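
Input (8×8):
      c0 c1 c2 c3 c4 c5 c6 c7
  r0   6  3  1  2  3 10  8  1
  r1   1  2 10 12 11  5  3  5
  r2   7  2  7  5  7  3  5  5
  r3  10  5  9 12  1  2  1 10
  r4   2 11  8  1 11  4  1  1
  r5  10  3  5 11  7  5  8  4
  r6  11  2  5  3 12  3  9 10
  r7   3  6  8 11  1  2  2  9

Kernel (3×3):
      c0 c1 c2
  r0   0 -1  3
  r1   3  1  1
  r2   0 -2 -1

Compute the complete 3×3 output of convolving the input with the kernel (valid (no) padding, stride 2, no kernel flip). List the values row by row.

Output[0,0]: The receptive field on the input at this output position is [6 3 1 / 1 2 10 / 7 2 7]. Elementwise product with the kernel and sum: 3·-1 + 1·3 + 1·3 + 2·1 + 10·1 + 2·-2 + 7·-1.
Output[0,1]: The receptive field on the input at this output position is [1 2 3 / 10 12 11 / 7 5 7]. Elementwise product with the kernel and sum: 2·-1 + 3·3 + 10·3 + 12·1 + 11·1 + 5·-2 + 7·-1.

4 43 44
33 43 9
42 47 18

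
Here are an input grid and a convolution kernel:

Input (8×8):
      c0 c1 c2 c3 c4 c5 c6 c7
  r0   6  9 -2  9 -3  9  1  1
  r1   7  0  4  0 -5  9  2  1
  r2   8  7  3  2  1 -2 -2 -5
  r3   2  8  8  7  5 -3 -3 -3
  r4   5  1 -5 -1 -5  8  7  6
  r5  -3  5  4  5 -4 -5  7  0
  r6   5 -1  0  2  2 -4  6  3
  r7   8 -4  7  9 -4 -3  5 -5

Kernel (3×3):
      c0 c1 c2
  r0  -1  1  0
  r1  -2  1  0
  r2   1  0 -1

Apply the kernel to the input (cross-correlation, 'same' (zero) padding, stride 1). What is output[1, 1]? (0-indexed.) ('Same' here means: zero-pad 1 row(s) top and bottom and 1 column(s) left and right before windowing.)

The receptive field on the zero-padded input at this output position is [6 9 -2 / 7 0 4 / 8 7 3]. Elementwise product with the kernel and sum: 6·-1 + 9·1 + 7·-2 + 0·1 + 8·1 + 3·-1.

-6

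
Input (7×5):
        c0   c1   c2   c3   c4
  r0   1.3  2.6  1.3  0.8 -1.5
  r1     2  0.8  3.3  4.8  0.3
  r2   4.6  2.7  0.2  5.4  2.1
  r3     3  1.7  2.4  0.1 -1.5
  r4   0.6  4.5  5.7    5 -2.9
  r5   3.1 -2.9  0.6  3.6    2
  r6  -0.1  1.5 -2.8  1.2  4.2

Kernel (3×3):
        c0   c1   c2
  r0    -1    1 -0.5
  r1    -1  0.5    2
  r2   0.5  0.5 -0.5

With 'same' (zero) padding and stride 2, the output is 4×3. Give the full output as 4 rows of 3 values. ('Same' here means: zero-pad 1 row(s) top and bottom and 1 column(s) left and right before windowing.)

Output[0,0]: The receptive field on the zero-padded input at this output position is [0 0 0 / 0 1.3 2.6 / 0 2 0.8]. Elementwise product with the kernel and sum: 0·-1 + 0·1 + 0·-0.5 + 0·-1 + 1.3·0.5 + 2.6·2 + 0·0.5 + 2·0.5 + 0.8·-0.5.
Output[0,1]: The receptive field on the zero-padded input at this output position is [0 0 0 / 2.6 1.3 0.8 / 0.8 3.3 4.8]. Elementwise product with the kernel and sum: 0·-1 + 0·1 + 0·-0.5 + 2.6·-1 + 1.3·0.5 + 0.8·2 + 0.8·0.5 + 3.3·0.5 + 4.8·-0.5.

6.45 -0.7 1
9.95 10.3 -9.55
14.45 6.05 -5.25
7.5 1.2 -0.7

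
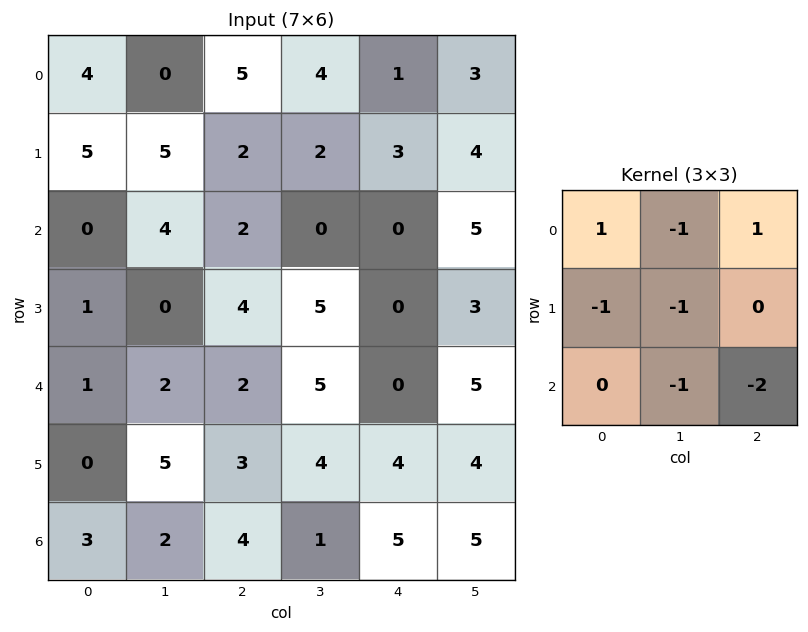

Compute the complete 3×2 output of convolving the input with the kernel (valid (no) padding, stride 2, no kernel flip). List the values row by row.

Output[0,0]: The receptive field on the input at this output position is [4 0 5 / 5 5 2 / 0 4 2]. Elementwise product with the kernel and sum: 4·1 + 0·-1 + 5·1 + 5·-1 + 5·-1 + 4·-1 + 2·-2.
Output[0,1]: The receptive field on the input at this output position is [5 4 1 / 2 2 3 / 2 0 0]. Elementwise product with the kernel and sum: 5·1 + 4·-1 + 1·1 + 2·-1 + 2·-1 + 0·-1 + 0·-2.

-9 -2
-9 -12
-14 -21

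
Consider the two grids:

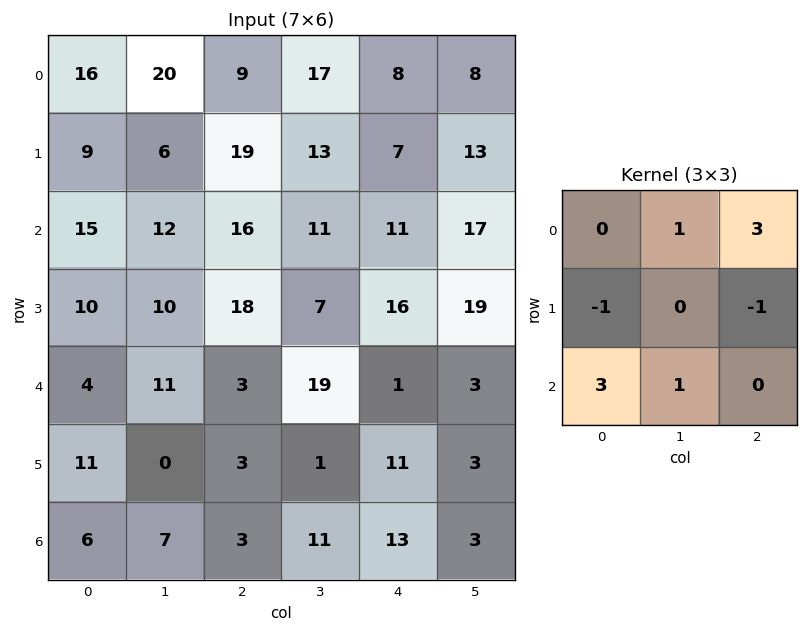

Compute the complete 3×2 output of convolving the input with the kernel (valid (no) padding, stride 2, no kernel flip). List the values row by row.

Output[0,0]: The receptive field on the input at this output position is [16 20 9 / 9 6 19 / 15 12 16]. Elementwise product with the kernel and sum: 20·1 + 9·3 + 9·-1 + 19·-1 + 15·3 + 12·1.

76 74
55 38
31 28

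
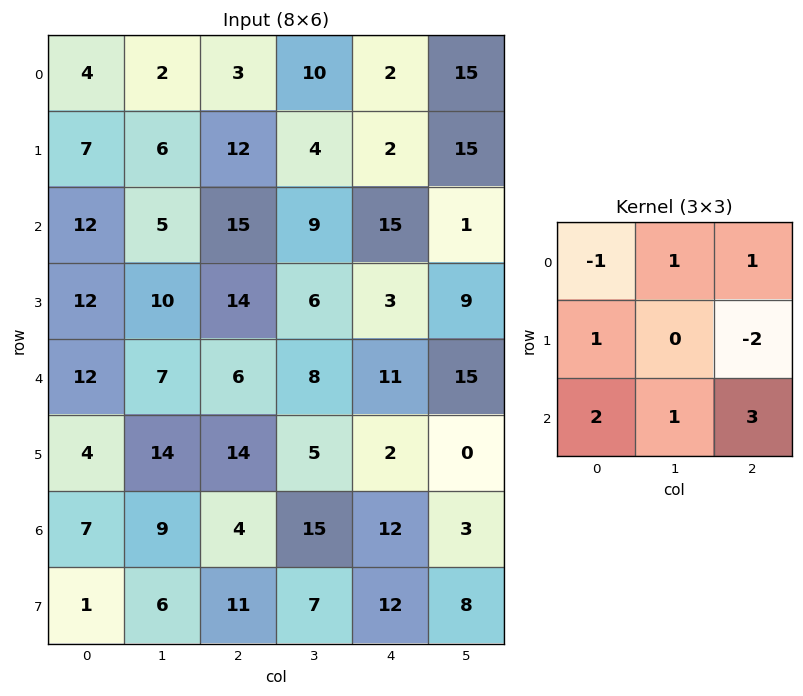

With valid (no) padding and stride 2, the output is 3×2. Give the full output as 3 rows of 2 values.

58 101
41 70
12 82

Output[0,0]: The receptive field on the input at this output position is [4 2 3 / 7 6 12 / 12 5 15]. Elementwise product with the kernel and sum: 4·-1 + 2·1 + 3·1 + 7·1 + 12·-2 + 12·2 + 5·1 + 15·3.
Output[0,1]: The receptive field on the input at this output position is [3 10 2 / 12 4 2 / 15 9 15]. Elementwise product with the kernel and sum: 3·-1 + 10·1 + 2·1 + 12·1 + 2·-2 + 15·2 + 9·1 + 15·3.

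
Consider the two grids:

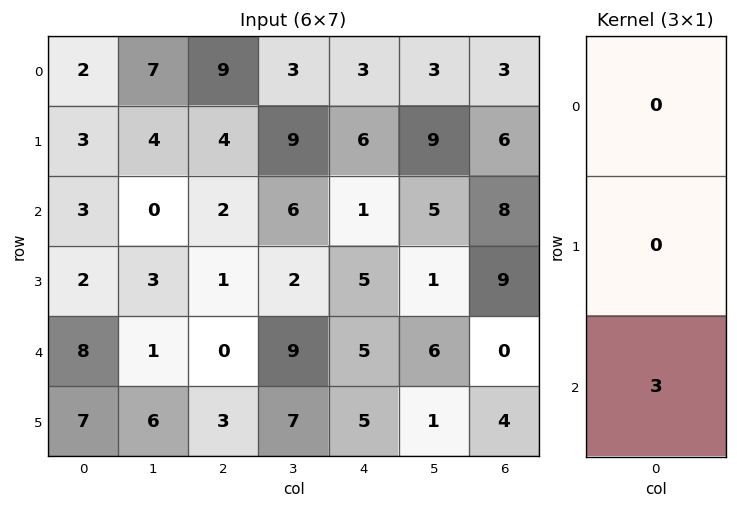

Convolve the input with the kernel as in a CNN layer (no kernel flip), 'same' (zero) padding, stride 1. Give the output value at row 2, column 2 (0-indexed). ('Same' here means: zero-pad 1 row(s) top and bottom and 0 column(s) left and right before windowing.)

The receptive field on the zero-padded input at this output position is [4 / 2 / 1]. Elementwise product with the kernel and sum: 1·3.

3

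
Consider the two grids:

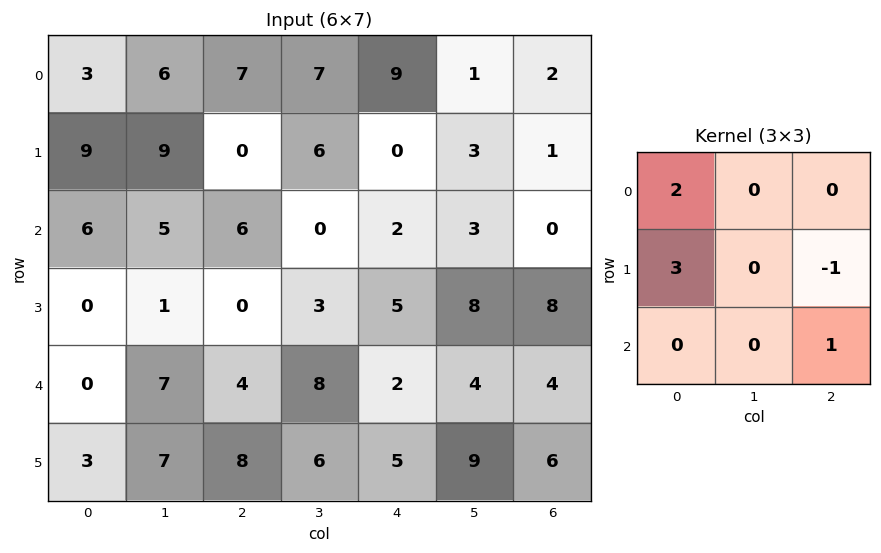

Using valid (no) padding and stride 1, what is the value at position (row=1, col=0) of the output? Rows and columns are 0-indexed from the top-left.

30

The receptive field on the input at this output position is [9 9 0 / 6 5 6 / 0 1 0]. Elementwise product with the kernel and sum: 9·2 + 6·3 + 6·-1 + 0·1.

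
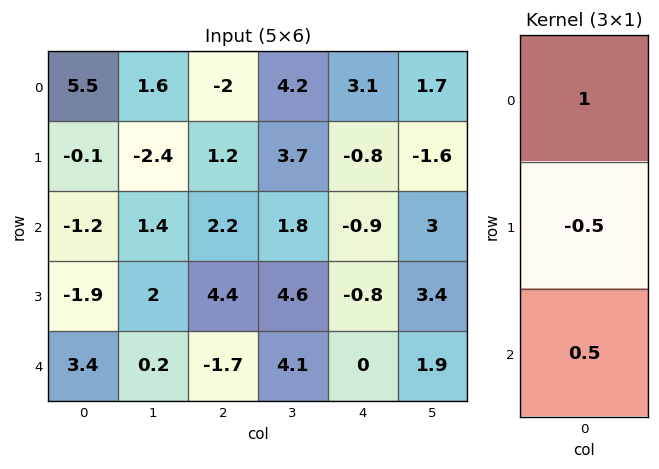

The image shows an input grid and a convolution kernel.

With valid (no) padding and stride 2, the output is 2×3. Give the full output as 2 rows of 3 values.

Output[0,0]: The receptive field on the input at this output position is [5.5 / -0.1 / -1.2]. Elementwise product with the kernel and sum: 5.5·1 + -0.1·-0.5 + -1.2·0.5.
Output[0,1]: The receptive field on the input at this output position is [-2 / 1.2 / 2.2]. Elementwise product with the kernel and sum: -2·1 + 1.2·-0.5 + 2.2·0.5.

4.95 -1.5 3.05
1.45 -0.85 -0.5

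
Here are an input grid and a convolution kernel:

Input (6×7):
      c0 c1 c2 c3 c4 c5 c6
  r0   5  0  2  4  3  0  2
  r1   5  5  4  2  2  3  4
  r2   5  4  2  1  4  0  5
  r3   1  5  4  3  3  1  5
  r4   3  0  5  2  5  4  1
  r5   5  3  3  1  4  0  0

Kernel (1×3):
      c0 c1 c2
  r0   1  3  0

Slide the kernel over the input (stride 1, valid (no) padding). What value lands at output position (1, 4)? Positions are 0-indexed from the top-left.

The receptive field on the input at this output position is [2 3 4]. Elementwise product with the kernel and sum: 2·1 + 3·3.

11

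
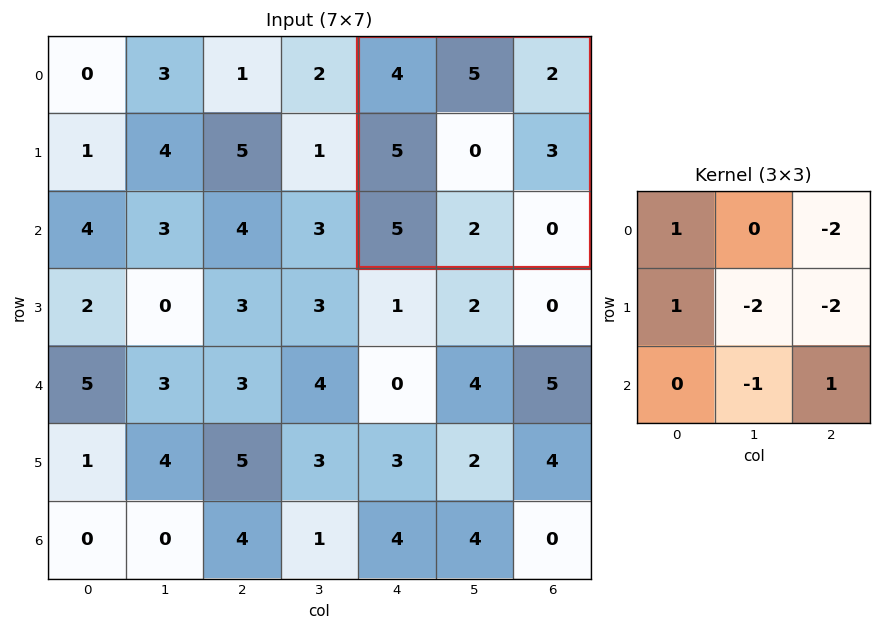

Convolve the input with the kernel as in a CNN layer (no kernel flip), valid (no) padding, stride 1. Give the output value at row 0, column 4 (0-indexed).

The receptive field on the input at this output position is [4 5 2 / 5 0 3 / 5 2 0]. Elementwise product with the kernel and sum: 4·1 + 2·-2 + 5·1 + 0·-2 + 3·-2 + 2·-1 + 0·1.

-3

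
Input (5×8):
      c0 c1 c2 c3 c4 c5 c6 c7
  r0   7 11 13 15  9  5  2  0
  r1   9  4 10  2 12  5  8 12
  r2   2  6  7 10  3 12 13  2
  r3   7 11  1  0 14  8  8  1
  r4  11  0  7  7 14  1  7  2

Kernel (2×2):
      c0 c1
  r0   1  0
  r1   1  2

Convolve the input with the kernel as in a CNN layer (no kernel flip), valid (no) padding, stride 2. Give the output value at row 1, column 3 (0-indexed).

The receptive field on the input at this output position is [13 2 / 8 1]. Elementwise product with the kernel and sum: 13·1 + 8·1 + 1·2.

23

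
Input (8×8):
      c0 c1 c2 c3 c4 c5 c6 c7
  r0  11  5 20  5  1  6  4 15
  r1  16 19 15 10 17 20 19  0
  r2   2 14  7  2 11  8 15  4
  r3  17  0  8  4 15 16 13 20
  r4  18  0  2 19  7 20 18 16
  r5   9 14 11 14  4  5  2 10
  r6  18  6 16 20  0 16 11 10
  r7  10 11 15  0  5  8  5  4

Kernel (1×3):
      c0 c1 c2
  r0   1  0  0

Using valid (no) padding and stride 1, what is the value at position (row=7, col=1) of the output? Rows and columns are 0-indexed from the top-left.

The receptive field on the input at this output position is [11 15 0]. Elementwise product with the kernel and sum: 11·1.

11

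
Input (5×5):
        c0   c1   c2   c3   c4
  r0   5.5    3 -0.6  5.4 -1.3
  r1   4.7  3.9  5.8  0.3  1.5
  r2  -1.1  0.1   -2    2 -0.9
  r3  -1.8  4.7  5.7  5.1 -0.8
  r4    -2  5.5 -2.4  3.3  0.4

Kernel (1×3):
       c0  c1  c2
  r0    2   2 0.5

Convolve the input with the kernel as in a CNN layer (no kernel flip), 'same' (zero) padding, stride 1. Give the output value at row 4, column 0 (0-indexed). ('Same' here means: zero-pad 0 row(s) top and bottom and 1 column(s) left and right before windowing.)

The receptive field on the zero-padded input at this output position is [0 -2 5.5]. Elementwise product with the kernel and sum: 0·2 + -2·2 + 5.5·0.5.

-1.25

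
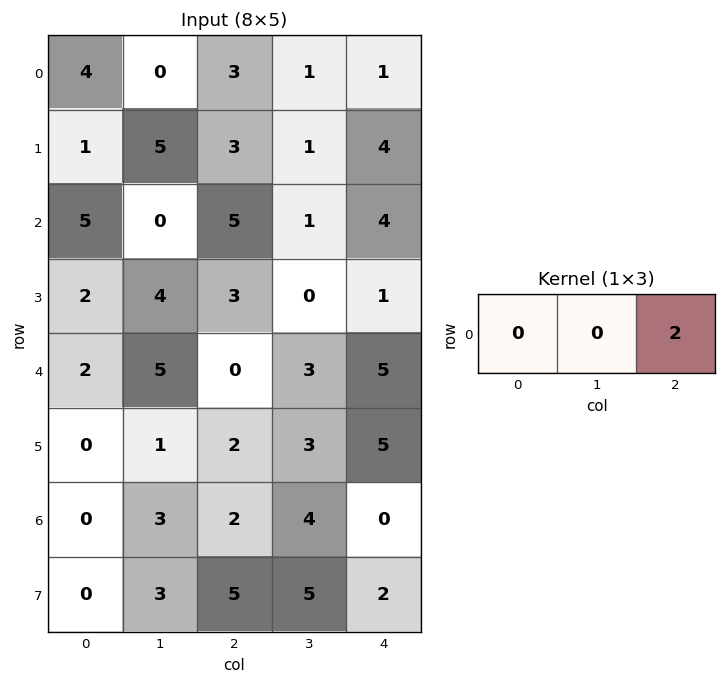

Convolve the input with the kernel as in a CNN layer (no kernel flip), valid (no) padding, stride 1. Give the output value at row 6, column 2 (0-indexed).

The receptive field on the input at this output position is [2 4 0]. Elementwise product with the kernel and sum: 0·2.

0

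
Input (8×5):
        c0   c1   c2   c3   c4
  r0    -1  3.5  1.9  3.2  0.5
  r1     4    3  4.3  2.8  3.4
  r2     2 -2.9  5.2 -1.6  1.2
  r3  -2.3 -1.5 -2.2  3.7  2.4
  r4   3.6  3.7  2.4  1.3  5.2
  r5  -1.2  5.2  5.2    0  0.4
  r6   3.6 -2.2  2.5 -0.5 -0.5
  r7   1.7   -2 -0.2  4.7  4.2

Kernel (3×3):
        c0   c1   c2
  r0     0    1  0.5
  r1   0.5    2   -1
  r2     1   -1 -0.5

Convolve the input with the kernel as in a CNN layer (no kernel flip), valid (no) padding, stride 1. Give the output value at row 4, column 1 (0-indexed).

11.6

The receptive field on the input at this output position is [3.7 2.4 1.3 / 5.2 5.2 0 / -2.2 2.5 -0.5]. Elementwise product with the kernel and sum: 2.4·1 + 1.3·0.5 + 5.2·0.5 + 5.2·2 + 0·-1 + -2.2·1 + 2.5·-1 + -0.5·-0.5.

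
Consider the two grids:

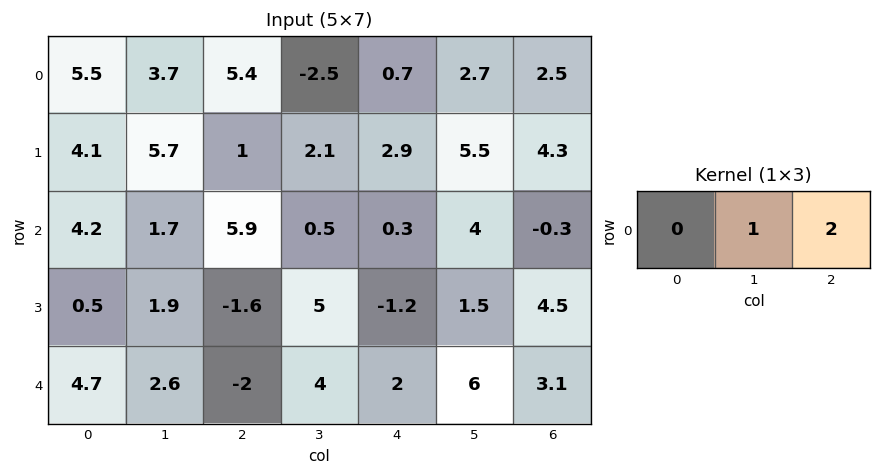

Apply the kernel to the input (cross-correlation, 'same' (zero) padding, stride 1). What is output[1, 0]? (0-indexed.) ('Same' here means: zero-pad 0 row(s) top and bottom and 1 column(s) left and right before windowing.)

15.5

The receptive field on the zero-padded input at this output position is [0 4.1 5.7]. Elementwise product with the kernel and sum: 4.1·1 + 5.7·2.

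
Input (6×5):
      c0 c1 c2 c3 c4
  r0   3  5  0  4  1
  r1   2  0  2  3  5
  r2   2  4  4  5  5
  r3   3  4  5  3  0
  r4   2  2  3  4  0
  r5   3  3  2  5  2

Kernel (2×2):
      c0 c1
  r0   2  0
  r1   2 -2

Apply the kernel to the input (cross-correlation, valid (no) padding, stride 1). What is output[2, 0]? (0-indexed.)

The receptive field on the input at this output position is [2 4 / 3 4]. Elementwise product with the kernel and sum: 2·2 + 3·2 + 4·-2.

2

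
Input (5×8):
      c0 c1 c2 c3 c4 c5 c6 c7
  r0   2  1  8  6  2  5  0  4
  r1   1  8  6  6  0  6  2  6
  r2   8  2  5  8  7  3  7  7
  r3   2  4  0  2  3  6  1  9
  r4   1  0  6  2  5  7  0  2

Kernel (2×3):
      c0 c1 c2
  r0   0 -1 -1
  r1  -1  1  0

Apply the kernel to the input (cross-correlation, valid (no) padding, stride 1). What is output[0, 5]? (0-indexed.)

-8

The receptive field on the input at this output position is [5 0 4 / 6 2 6]. Elementwise product with the kernel and sum: 0·-1 + 4·-1 + 6·-1 + 2·1.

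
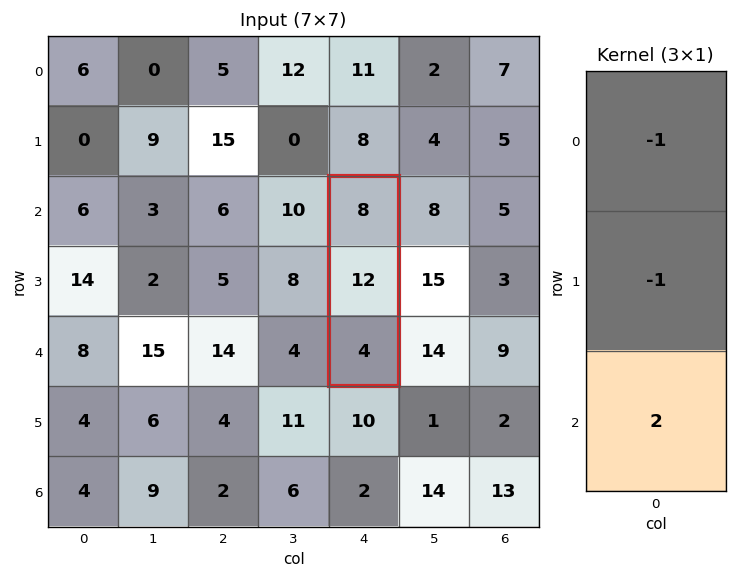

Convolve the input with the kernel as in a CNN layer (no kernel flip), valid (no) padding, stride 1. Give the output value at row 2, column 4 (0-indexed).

-12

The receptive field on the input at this output position is [8 / 12 / 4]. Elementwise product with the kernel and sum: 8·-1 + 12·-1 + 4·2.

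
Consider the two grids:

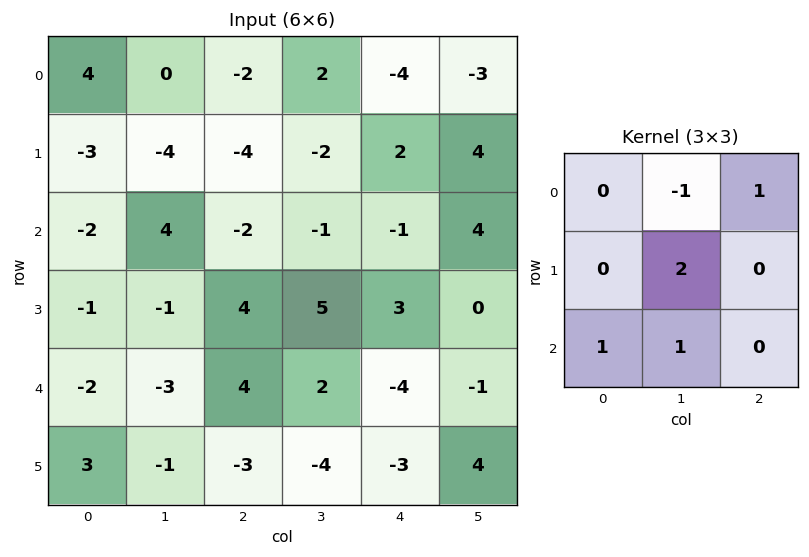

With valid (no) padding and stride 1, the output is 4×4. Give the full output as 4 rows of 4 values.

-8 -2 -13 3
6 1 11 8
-13 10 16 9
1 5 -5 -18

Output[0,0]: The receptive field on the input at this output position is [4 0 -2 / -3 -4 -4 / -2 4 -2]. Elementwise product with the kernel and sum: 0·-1 + -2·1 + -4·2 + -2·1 + 4·1.
Output[0,1]: The receptive field on the input at this output position is [0 -2 2 / -4 -4 -2 / 4 -2 -1]. Elementwise product with the kernel and sum: -2·-1 + 2·1 + -4·2 + 4·1 + -2·1.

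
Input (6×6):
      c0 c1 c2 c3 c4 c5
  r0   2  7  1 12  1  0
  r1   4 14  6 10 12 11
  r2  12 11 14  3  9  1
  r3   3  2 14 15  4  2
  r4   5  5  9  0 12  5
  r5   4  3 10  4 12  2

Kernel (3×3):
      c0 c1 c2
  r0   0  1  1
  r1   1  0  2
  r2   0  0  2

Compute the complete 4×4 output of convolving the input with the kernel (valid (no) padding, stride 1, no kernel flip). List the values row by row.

Output[0,0]: The receptive field on the input at this output position is [2 7 1 / 4 14 6 / 12 11 14]. Elementwise product with the kernel and sum: 7·1 + 1·1 + 4·1 + 6·2 + 14·2.
Output[0,1]: The receptive field on the input at this output position is [7 1 12 / 14 6 10 / 11 14 3]. Elementwise product with the kernel and sum: 1·1 + 12·1 + 14·1 + 10·2 + 3·2.

52 53 61 35
88 63 62 32
74 49 58 39
59 42 76 20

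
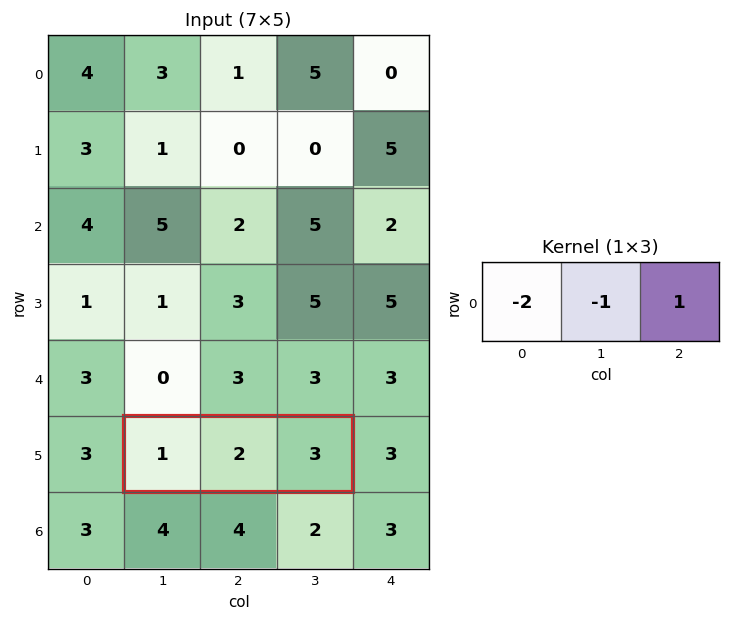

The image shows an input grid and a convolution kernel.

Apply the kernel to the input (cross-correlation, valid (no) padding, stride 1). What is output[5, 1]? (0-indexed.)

The receptive field on the input at this output position is [1 2 3]. Elementwise product with the kernel and sum: 1·-2 + 2·-1 + 3·1.

-1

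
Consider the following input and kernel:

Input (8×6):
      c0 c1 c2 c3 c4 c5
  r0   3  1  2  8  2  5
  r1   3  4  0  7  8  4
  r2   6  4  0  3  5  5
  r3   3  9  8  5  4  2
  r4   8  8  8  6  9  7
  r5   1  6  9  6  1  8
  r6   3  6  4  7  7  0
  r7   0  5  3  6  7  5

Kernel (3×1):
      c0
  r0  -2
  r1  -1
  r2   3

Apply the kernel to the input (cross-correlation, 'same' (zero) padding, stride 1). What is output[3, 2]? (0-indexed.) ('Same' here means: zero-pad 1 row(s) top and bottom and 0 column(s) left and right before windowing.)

The receptive field on the zero-padded input at this output position is [0 / 8 / 8]. Elementwise product with the kernel and sum: 0·-2 + 8·-1 + 8·3.

16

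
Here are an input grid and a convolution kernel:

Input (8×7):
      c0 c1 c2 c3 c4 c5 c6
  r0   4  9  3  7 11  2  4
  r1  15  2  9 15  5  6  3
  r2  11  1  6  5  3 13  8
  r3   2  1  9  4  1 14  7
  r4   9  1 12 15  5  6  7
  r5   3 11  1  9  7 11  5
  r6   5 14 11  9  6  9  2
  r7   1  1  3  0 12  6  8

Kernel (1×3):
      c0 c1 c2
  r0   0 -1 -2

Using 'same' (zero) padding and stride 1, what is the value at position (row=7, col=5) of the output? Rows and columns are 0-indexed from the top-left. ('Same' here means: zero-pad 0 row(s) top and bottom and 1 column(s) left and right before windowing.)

The receptive field on the zero-padded input at this output position is [12 6 8]. Elementwise product with the kernel and sum: 6·-1 + 8·-2.

-22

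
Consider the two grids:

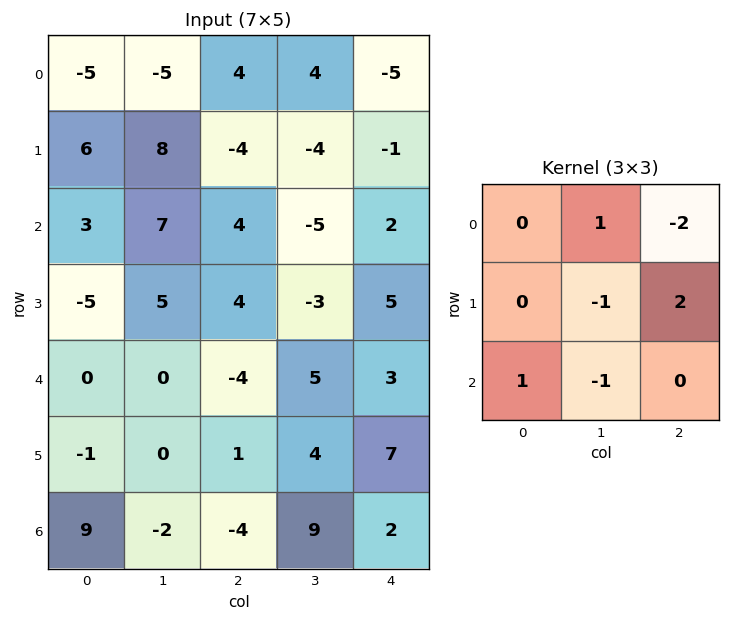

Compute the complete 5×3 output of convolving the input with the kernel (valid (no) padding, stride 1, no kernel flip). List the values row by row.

-33 -5 25
7 -9 14
2 8 -5
-12 23 -15
21 -5 -4

Output[0,0]: The receptive field on the input at this output position is [-5 -5 4 / 6 8 -4 / 3 7 4]. Elementwise product with the kernel and sum: -5·1 + 4·-2 + 8·-1 + -4·2 + 3·1 + 7·-1.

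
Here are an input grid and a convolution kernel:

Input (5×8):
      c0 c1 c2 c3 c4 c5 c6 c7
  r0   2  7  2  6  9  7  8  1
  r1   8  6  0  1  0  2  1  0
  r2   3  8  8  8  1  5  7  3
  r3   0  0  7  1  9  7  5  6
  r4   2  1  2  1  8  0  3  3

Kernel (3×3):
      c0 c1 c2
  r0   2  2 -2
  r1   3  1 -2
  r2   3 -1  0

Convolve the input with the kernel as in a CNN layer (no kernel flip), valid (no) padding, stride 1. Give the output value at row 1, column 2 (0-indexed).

The receptive field on the input at this output position is [0 1 0 / 8 8 1 / 7 1 9]. Elementwise product with the kernel and sum: 0·2 + 1·2 + 0·-2 + 8·3 + 8·1 + 1·-2 + 7·3 + 1·-1.

52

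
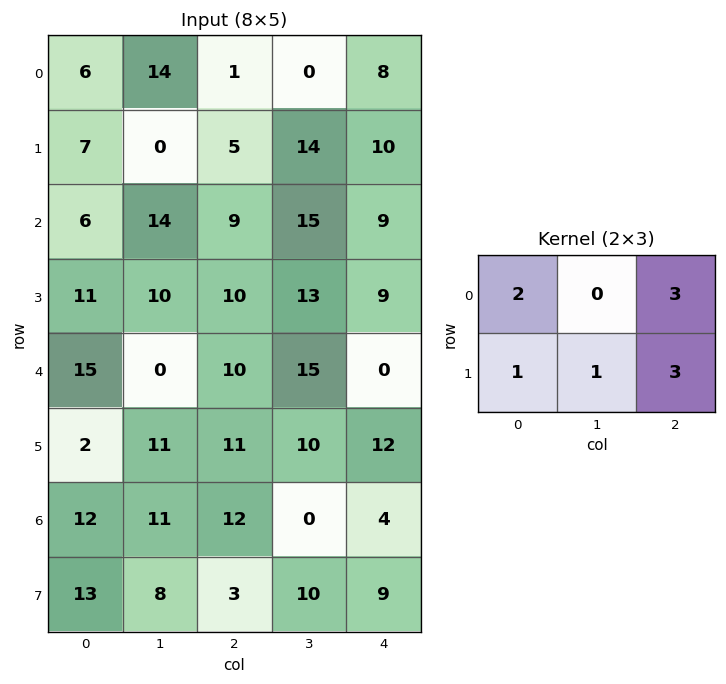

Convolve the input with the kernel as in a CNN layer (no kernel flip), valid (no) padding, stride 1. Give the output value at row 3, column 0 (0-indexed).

The receptive field on the input at this output position is [11 10 10 / 15 0 10]. Elementwise product with the kernel and sum: 11·2 + 10·3 + 15·1 + 0·1 + 10·3.

97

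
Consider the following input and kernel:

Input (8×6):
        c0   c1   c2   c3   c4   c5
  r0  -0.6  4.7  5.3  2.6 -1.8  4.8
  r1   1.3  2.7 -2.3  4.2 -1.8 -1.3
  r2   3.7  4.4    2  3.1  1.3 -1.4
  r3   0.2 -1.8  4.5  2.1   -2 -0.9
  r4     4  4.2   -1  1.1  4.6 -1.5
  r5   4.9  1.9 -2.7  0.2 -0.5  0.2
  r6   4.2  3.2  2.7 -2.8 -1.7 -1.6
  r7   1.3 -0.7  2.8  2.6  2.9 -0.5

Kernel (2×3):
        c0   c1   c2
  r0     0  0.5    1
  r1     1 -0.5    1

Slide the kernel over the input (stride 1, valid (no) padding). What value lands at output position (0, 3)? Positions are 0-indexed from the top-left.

7.7

The receptive field on the input at this output position is [2.6 -1.8 4.8 / 4.2 -1.8 -1.3]. Elementwise product with the kernel and sum: -1.8·0.5 + 4.8·1 + 4.2·1 + -1.8·-0.5 + -1.3·1.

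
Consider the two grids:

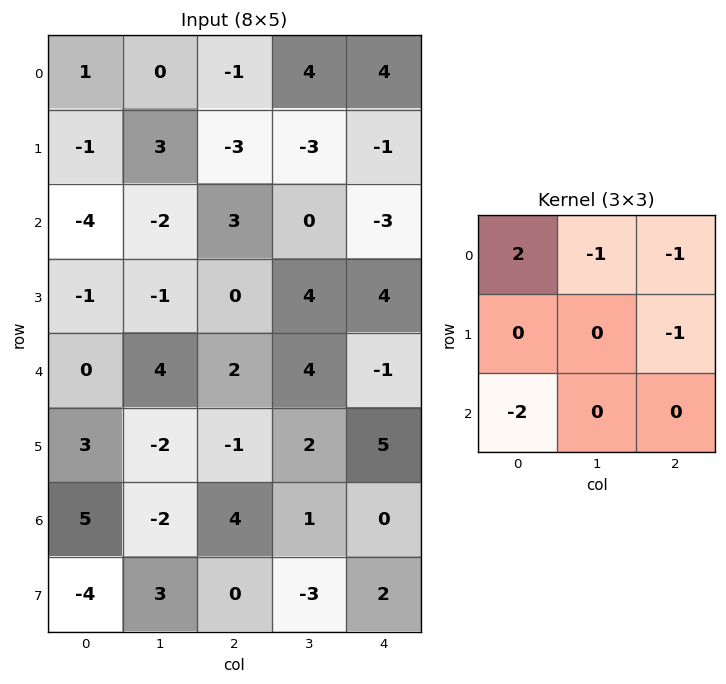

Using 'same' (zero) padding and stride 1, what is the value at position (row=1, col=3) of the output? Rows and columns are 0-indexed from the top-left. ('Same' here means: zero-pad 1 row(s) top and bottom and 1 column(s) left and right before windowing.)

The receptive field on the zero-padded input at this output position is [-1 4 4 / -3 -3 -1 / 3 0 -3]. Elementwise product with the kernel and sum: -1·2 + 4·-1 + 4·-1 + -1·-1 + 3·-2.

-15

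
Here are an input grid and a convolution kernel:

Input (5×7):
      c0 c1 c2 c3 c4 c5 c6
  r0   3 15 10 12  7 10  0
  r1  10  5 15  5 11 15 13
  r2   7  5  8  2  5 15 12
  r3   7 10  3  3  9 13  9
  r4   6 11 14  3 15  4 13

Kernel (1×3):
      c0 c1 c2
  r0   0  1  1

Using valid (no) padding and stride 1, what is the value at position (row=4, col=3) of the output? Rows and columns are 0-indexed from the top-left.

The receptive field on the input at this output position is [3 15 4]. Elementwise product with the kernel and sum: 15·1 + 4·1.

19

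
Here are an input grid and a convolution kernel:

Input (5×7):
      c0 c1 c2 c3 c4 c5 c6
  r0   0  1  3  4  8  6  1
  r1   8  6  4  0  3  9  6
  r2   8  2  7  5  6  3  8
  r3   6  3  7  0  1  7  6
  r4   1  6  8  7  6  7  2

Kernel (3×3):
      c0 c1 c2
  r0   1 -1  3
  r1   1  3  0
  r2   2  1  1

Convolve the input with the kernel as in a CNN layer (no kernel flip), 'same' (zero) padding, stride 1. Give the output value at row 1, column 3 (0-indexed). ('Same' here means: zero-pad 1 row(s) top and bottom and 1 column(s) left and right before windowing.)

The receptive field on the zero-padded input at this output position is [3 4 8 / 4 0 3 / 7 5 6]. Elementwise product with the kernel and sum: 3·1 + 4·-1 + 8·3 + 4·1 + 0·3 + 7·2 + 5·1 + 6·1.

52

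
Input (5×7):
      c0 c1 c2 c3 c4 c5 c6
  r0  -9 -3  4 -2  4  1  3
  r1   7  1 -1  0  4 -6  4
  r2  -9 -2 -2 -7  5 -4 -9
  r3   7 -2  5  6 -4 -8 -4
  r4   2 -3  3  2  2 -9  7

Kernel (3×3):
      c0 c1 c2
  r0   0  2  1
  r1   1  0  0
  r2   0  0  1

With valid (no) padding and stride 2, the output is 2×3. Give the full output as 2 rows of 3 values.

Output[0,0]: The receptive field on the input at this output position is [-9 -3 4 / 7 1 -1 / -9 -2 -2]. Elementwise product with the kernel and sum: -3·2 + 4·1 + 7·1 + -2·1.

3 4 0
4 -2 -14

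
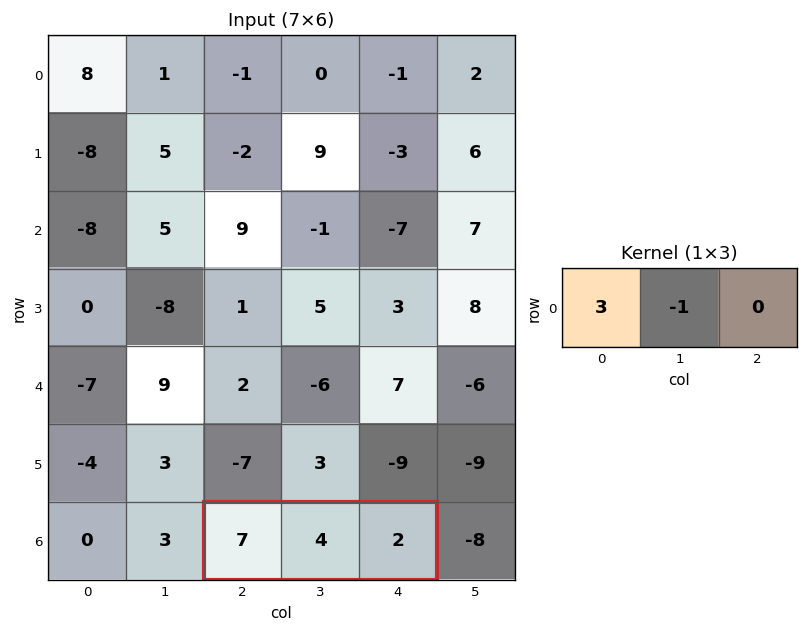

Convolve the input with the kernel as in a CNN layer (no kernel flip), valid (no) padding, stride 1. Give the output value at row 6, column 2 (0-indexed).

The receptive field on the input at this output position is [7 4 2]. Elementwise product with the kernel and sum: 7·3 + 4·-1.

17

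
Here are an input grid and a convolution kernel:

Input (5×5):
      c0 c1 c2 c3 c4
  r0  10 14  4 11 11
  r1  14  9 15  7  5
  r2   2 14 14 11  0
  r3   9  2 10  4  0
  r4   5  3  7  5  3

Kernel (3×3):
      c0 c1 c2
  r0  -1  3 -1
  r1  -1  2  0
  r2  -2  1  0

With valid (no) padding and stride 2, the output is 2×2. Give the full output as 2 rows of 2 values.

Output[0,0]: The receptive field on the input at this output position is [10 14 4 / 14 9 15 / 2 14 14]. Elementwise product with the kernel and sum: 10·-1 + 14·3 + 4·-1 + 14·-1 + 9·2 + 2·-2 + 14·1.

42 0
14 8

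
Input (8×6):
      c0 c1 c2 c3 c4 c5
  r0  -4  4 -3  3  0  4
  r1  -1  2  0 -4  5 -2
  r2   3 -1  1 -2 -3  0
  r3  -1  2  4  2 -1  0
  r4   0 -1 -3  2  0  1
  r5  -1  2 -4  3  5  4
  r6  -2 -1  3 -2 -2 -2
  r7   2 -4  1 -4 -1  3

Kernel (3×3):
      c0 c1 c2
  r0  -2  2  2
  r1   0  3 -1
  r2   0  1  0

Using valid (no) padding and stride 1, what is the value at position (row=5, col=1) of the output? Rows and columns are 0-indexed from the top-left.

6

The receptive field on the input at this output position is [2 -4 3 / -1 3 -2 / -4 1 -4]. Elementwise product with the kernel and sum: 2·-2 + -4·2 + 3·2 + 3·3 + -2·-1 + 1·1.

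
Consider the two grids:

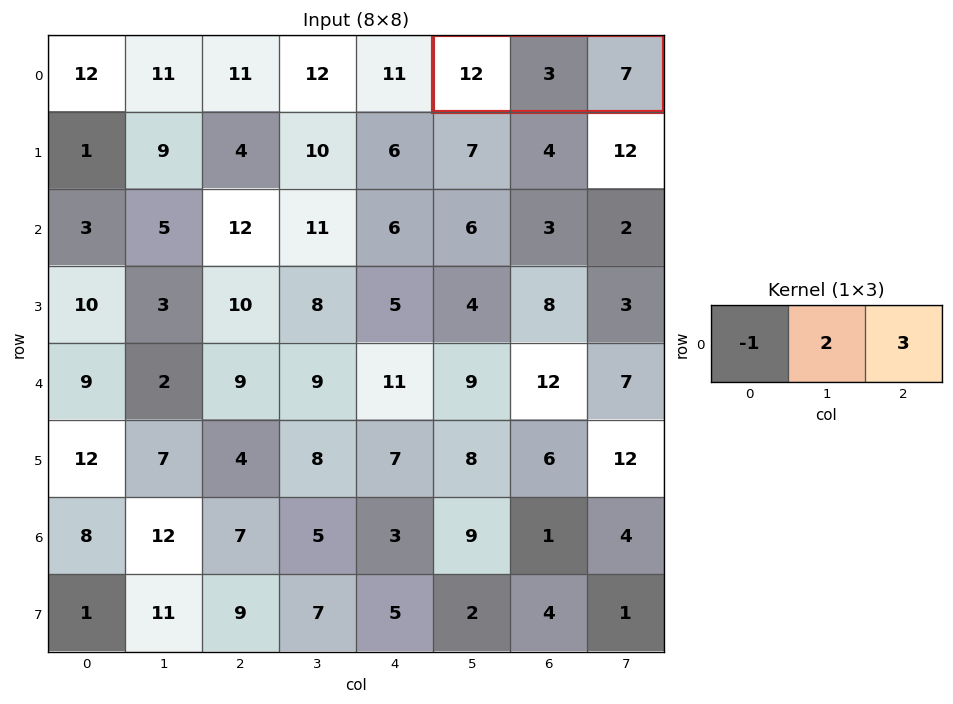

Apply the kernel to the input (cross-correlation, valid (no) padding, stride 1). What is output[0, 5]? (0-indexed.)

15

The receptive field on the input at this output position is [12 3 7]. Elementwise product with the kernel and sum: 12·-1 + 3·2 + 7·3.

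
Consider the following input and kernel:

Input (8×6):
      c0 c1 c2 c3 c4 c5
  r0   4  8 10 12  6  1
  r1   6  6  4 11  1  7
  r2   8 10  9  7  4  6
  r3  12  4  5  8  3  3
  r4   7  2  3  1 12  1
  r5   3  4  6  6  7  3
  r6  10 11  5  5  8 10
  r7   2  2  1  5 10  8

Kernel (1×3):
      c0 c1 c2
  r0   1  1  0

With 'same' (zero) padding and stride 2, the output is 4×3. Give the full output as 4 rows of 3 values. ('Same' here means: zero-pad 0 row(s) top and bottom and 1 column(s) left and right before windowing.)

4 18 18
8 19 11
7 5 13
10 16 13

Output[0,0]: The receptive field on the zero-padded input at this output position is [0 4 8]. Elementwise product with the kernel and sum: 0·1 + 4·1.
Output[0,1]: The receptive field on the zero-padded input at this output position is [8 10 12]. Elementwise product with the kernel and sum: 8·1 + 10·1.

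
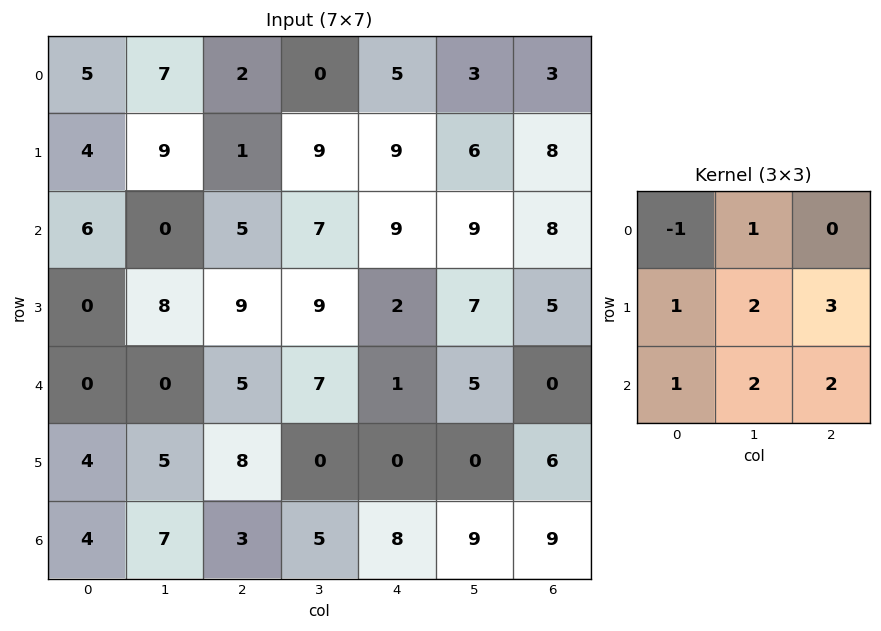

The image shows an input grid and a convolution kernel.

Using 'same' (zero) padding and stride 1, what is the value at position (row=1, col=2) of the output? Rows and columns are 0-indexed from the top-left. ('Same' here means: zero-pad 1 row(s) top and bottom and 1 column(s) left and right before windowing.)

The receptive field on the zero-padded input at this output position is [7 2 0 / 9 1 9 / 0 5 7]. Elementwise product with the kernel and sum: 7·-1 + 2·1 + 9·1 + 1·2 + 9·3 + 0·1 + 5·2 + 7·2.

57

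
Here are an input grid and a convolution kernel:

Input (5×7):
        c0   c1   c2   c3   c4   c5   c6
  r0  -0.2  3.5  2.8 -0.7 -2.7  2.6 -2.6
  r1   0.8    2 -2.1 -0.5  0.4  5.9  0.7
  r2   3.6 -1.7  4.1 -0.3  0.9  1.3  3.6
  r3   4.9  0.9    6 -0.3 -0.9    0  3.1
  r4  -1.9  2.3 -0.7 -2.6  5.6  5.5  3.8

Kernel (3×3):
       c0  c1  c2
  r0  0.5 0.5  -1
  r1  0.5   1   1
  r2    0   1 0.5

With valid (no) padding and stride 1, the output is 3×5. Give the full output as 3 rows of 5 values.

-0.5 6.2 2.75 3.3 12.45
11.6 9.25 0.2 -4.8 9.35
8.15 5.65 3 6.3 7.55

Output[0,0]: The receptive field on the input at this output position is [-0.2 3.5 2.8 / 0.8 2 -2.1 / 3.6 -1.7 4.1]. Elementwise product with the kernel and sum: -0.2·0.5 + 3.5·0.5 + 2.8·-1 + 0.8·0.5 + 2·1 + -2.1·1 + -1.7·1 + 4.1·0.5.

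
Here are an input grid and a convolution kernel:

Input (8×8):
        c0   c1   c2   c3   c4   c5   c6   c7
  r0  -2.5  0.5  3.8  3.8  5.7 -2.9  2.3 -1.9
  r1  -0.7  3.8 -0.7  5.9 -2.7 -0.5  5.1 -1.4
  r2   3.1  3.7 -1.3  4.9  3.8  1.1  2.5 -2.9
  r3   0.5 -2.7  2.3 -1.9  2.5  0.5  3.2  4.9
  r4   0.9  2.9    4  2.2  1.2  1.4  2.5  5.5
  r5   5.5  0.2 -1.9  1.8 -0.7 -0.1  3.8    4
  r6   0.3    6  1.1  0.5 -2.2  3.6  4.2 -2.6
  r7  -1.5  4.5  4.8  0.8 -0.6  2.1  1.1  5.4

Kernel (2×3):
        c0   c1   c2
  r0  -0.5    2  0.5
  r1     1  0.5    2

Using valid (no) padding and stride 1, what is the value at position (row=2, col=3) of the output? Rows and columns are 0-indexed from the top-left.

The receptive field on the input at this output position is [4.9 3.8 1.1 / -1.9 2.5 0.5]. Elementwise product with the kernel and sum: 4.9·-0.5 + 3.8·2 + 1.1·0.5 + -1.9·1 + 2.5·0.5 + 0.5·2.

6.05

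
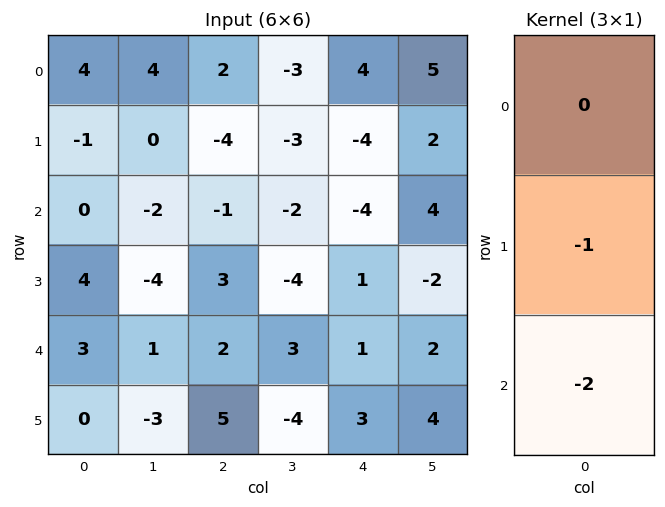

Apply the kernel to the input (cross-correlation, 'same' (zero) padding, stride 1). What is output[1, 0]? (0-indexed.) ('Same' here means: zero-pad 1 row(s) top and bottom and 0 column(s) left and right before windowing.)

1

The receptive field on the zero-padded input at this output position is [4 / -1 / 0]. Elementwise product with the kernel and sum: -1·-1 + 0·-2.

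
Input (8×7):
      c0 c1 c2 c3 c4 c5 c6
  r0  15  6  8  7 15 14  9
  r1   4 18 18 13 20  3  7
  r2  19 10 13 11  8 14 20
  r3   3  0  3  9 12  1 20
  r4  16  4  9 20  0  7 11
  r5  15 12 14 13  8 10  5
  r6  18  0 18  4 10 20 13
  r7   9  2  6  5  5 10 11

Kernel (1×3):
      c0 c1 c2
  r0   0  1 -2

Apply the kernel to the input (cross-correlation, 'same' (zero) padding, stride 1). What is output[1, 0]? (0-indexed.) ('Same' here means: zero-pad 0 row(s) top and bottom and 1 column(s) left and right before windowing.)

The receptive field on the zero-padded input at this output position is [0 4 18]. Elementwise product with the kernel and sum: 4·1 + 18·-2.

-32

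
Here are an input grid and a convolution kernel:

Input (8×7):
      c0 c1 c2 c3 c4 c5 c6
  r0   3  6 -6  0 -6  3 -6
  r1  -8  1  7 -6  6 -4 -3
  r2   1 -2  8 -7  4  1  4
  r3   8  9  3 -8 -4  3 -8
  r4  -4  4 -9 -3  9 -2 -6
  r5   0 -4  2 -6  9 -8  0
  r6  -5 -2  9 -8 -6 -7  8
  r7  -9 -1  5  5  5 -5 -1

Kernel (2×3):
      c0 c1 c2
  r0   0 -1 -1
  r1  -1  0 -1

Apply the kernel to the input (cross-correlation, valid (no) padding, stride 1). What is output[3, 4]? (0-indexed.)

2

The receptive field on the input at this output position is [-4 3 -8 / 9 -2 -6]. Elementwise product with the kernel and sum: 3·-1 + -8·-1 + 9·-1 + -6·-1.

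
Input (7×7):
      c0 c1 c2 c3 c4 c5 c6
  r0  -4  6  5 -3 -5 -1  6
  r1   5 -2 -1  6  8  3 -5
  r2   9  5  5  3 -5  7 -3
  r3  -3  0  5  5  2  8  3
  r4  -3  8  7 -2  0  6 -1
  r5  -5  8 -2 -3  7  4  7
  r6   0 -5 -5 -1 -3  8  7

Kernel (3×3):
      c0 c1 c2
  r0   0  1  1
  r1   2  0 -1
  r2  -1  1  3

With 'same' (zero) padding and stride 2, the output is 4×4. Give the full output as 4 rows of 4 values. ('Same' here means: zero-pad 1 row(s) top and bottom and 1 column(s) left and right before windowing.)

Output[0,0]: The receptive field on the zero-padded input at this output position is [0 0 0 / 0 -4 6 / 0 5 -2]. Elementwise product with the kernel and sum: 0·1 + 0·1 + 0·2 + 6·-1 + 0·-1 + 5·1 + -2·3.

-7 34 6 -10
-5 32 31 4
8 9 22 18
8 -14 1 23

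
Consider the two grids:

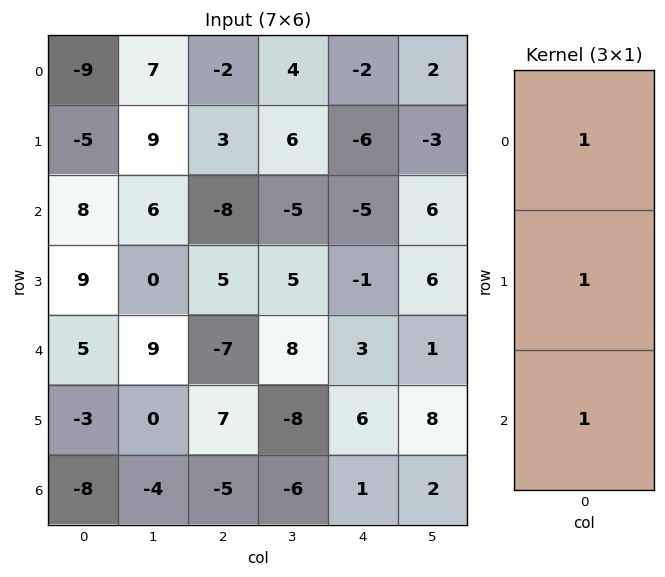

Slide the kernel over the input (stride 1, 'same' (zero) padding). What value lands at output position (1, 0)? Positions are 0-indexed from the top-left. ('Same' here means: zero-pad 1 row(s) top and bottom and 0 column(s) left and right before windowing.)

-6

The receptive field on the zero-padded input at this output position is [-9 / -5 / 8]. Elementwise product with the kernel and sum: -9·1 + -5·1 + 8·1.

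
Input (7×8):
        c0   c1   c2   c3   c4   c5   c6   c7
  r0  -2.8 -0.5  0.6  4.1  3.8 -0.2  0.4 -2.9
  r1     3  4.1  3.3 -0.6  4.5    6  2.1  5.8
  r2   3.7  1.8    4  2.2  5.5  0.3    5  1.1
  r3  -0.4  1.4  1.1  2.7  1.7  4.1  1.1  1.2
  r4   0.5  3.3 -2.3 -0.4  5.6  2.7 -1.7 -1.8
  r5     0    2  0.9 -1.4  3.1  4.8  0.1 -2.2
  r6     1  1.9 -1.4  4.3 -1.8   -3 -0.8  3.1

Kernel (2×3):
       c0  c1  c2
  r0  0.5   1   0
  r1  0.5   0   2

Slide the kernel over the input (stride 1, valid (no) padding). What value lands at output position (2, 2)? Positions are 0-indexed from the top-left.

8.15

The receptive field on the input at this output position is [4 2.2 5.5 / 1.1 2.7 1.7]. Elementwise product with the kernel and sum: 4·0.5 + 2.2·1 + 1.1·0.5 + 1.7·2.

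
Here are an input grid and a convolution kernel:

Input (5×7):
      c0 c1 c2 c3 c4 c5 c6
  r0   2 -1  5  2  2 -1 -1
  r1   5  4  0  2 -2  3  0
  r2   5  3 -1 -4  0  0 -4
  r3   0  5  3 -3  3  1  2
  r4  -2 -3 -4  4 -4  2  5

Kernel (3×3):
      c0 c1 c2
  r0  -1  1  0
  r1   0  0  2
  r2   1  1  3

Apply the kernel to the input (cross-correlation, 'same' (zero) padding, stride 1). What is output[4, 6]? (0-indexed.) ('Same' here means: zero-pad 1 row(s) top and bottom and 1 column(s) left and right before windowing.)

The receptive field on the zero-padded input at this output position is [1 2 0 / 2 5 0 / 0 0 0]. Elementwise product with the kernel and sum: 1·-1 + 2·1 + 0·2 + 0·1 + 0·1 + 0·3.

1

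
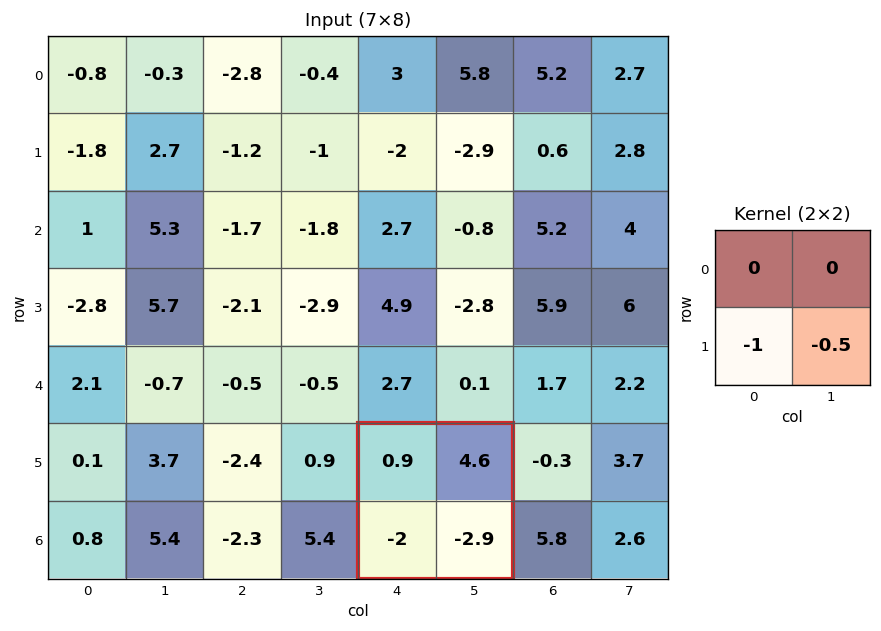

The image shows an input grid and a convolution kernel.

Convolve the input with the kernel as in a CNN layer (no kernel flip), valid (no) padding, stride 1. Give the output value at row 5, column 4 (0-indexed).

The receptive field on the input at this output position is [0.9 4.6 / -2 -2.9]. Elementwise product with the kernel and sum: -2·-1 + -2.9·-0.5.

3.45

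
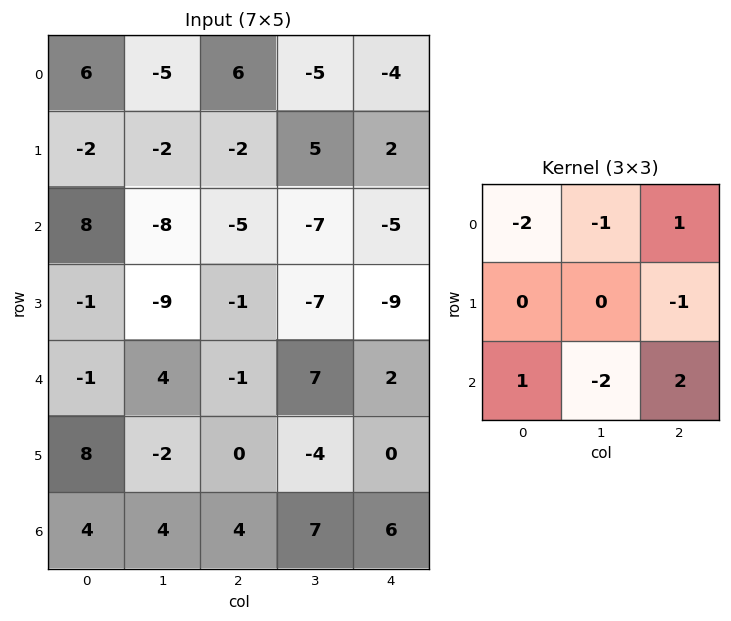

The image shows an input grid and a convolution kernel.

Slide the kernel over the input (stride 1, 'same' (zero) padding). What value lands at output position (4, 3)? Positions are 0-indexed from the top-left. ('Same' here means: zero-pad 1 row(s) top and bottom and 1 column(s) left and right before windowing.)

6

The receptive field on the zero-padded input at this output position is [-1 -7 -9 / -1 7 2 / 0 -4 0]. Elementwise product with the kernel and sum: -1·-2 + -7·-1 + -9·1 + 2·-1 + 0·1 + -4·-2 + 0·2.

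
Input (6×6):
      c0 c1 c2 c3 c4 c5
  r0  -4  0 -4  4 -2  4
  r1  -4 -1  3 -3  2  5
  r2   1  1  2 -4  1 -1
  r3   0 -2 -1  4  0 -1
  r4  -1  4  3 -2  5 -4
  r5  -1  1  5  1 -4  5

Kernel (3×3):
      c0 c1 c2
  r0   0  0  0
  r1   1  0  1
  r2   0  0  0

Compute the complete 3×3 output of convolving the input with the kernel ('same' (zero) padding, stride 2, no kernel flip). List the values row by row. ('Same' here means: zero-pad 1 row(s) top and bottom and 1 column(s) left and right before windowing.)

Output[0,0]: The receptive field on the zero-padded input at this output position is [0 0 0 / 0 -4 0 / 0 -4 -1]. Elementwise product with the kernel and sum: 0·1 + 0·1.

0 4 8
1 -3 -5
4 2 -6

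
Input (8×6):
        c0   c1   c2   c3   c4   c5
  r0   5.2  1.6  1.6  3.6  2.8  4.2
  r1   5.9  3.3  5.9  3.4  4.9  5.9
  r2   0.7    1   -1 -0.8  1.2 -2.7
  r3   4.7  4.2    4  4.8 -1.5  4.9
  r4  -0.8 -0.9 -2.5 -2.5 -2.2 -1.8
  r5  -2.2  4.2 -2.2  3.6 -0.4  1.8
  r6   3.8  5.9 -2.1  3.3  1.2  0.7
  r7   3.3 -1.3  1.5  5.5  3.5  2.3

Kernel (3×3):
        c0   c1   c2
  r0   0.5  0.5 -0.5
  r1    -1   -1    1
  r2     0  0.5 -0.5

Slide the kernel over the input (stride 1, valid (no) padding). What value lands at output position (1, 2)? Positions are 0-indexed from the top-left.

The receptive field on the input at this output position is [5.9 3.4 4.9 / -1 -0.8 1.2 / 4 4.8 -1.5]. Elementwise product with the kernel and sum: 5.9·0.5 + 3.4·0.5 + 4.9·-0.5 + -1·-1 + -0.8·-1 + 1.2·1 + 4.8·0.5 + -1.5·-0.5.

8.35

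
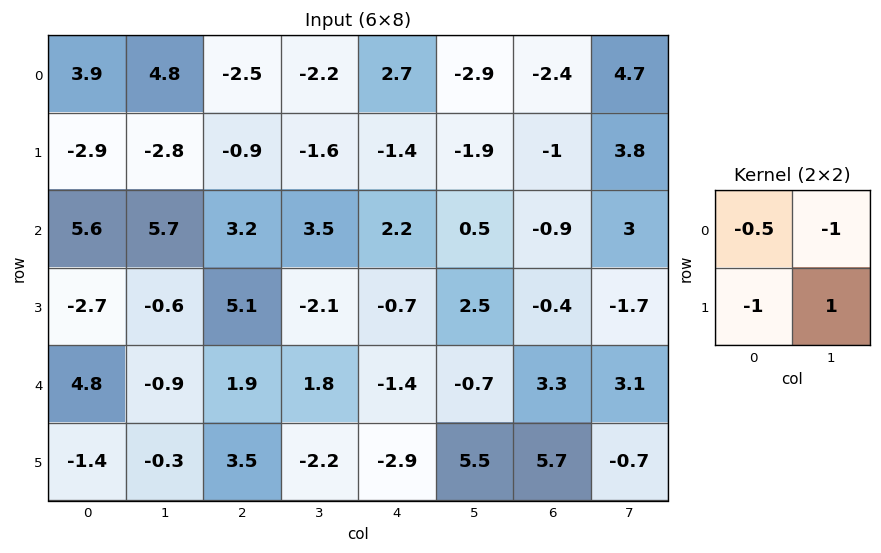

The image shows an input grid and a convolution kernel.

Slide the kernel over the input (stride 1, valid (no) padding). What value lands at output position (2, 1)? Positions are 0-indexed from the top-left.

-0.35

The receptive field on the input at this output position is [5.7 3.2 / -0.6 5.1]. Elementwise product with the kernel and sum: 5.7·-0.5 + 3.2·-1 + -0.6·-1 + 5.1·1.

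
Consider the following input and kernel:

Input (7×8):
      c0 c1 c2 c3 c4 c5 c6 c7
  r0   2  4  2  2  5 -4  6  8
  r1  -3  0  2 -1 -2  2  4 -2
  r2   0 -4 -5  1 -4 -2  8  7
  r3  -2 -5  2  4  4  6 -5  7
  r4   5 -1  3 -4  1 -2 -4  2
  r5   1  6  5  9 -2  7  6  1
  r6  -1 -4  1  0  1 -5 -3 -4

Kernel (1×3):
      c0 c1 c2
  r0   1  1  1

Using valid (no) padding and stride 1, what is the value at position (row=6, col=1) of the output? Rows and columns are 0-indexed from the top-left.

The receptive field on the input at this output position is [-4 1 0]. Elementwise product with the kernel and sum: -4·1 + 1·1 + 0·1.

-3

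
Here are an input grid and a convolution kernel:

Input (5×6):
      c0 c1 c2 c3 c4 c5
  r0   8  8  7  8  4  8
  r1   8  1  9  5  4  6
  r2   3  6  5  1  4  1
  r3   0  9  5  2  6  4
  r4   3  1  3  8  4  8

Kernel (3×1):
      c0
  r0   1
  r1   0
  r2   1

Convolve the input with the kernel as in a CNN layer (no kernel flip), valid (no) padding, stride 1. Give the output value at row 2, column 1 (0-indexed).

7

The receptive field on the input at this output position is [6 / 9 / 1]. Elementwise product with the kernel and sum: 6·1 + 1·1.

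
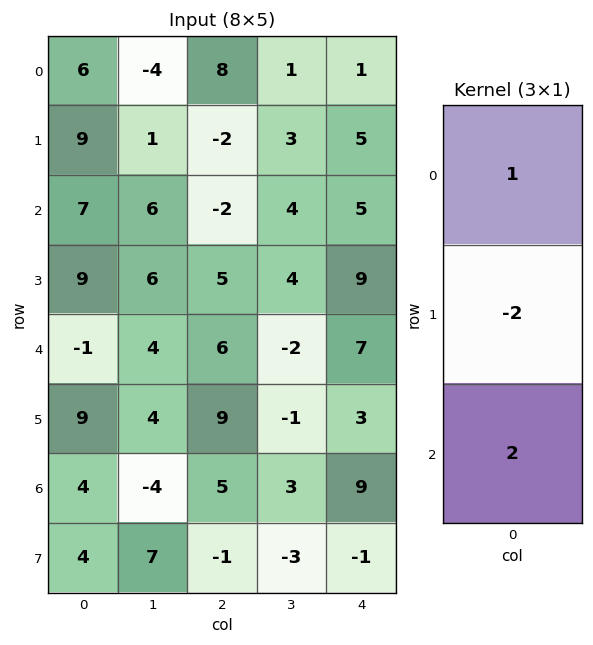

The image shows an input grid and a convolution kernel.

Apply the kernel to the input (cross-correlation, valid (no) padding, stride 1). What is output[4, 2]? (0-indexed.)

The receptive field on the input at this output position is [6 / 9 / 5]. Elementwise product with the kernel and sum: 6·1 + 9·-2 + 5·2.

-2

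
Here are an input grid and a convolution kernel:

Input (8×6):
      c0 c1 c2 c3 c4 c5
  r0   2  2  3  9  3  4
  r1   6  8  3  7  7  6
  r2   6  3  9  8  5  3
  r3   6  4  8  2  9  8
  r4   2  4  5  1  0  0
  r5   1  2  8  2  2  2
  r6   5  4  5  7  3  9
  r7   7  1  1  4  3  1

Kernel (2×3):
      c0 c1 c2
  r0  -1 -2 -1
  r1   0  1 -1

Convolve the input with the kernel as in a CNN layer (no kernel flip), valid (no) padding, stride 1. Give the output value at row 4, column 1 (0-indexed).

-9

The receptive field on the input at this output position is [4 5 1 / 2 8 2]. Elementwise product with the kernel and sum: 4·-1 + 5·-2 + 1·-1 + 8·1 + 2·-1.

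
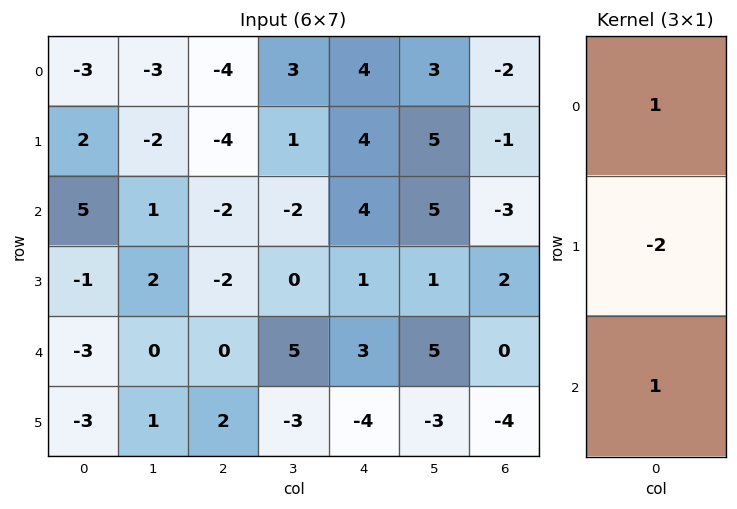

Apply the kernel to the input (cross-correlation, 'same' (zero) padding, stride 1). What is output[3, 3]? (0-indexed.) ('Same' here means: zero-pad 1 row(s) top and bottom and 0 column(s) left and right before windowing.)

The receptive field on the zero-padded input at this output position is [-2 / 0 / 5]. Elementwise product with the kernel and sum: -2·1 + 0·-2 + 5·1.

3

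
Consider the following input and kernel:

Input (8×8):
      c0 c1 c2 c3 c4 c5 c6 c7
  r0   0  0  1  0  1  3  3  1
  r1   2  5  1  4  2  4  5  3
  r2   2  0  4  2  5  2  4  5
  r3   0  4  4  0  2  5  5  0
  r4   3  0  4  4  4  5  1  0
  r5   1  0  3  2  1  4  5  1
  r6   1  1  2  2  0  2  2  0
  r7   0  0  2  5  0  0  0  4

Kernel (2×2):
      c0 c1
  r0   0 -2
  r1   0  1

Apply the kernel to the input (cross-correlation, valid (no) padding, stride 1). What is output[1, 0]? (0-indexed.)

The receptive field on the input at this output position is [2 5 / 2 0]. Elementwise product with the kernel and sum: 5·-2 + 0·1.

-10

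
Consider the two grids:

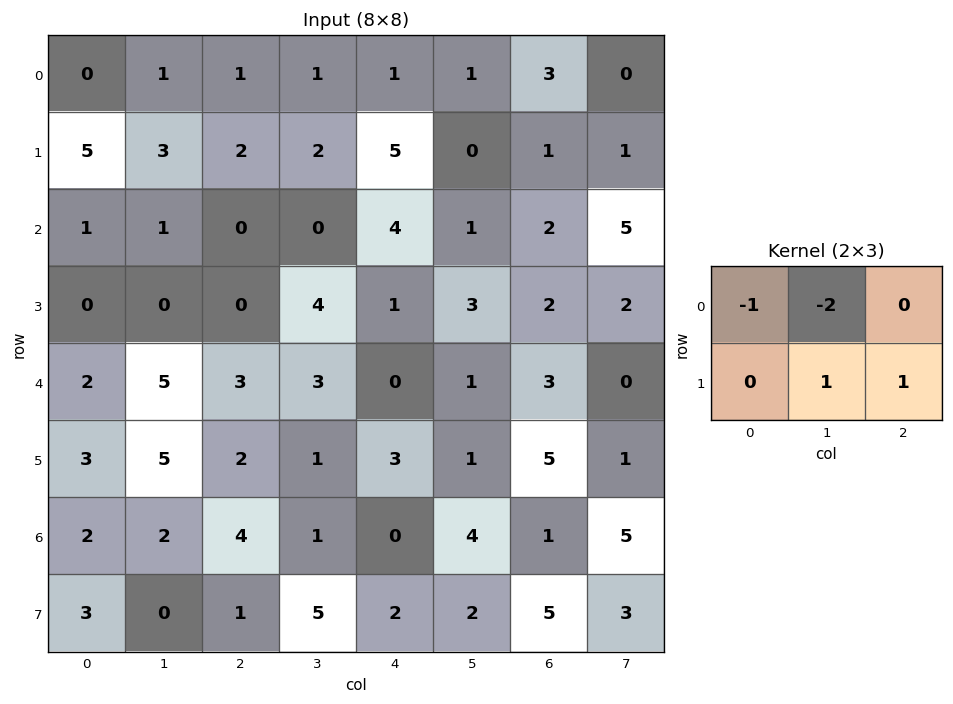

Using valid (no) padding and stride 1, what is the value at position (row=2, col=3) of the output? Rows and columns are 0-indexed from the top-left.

The receptive field on the input at this output position is [0 4 1 / 4 1 3]. Elementwise product with the kernel and sum: 0·-1 + 4·-2 + 1·1 + 3·1.

-4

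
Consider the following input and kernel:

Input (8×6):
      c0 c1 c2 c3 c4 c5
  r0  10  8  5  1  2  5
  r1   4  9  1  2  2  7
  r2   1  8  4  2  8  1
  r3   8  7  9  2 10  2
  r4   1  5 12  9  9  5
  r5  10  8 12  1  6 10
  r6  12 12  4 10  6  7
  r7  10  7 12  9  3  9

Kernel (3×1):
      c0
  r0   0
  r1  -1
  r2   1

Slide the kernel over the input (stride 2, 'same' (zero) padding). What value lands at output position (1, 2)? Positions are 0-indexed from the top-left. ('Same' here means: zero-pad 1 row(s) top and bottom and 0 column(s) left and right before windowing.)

2

The receptive field on the zero-padded input at this output position is [2 / 8 / 10]. Elementwise product with the kernel and sum: 8·-1 + 10·1.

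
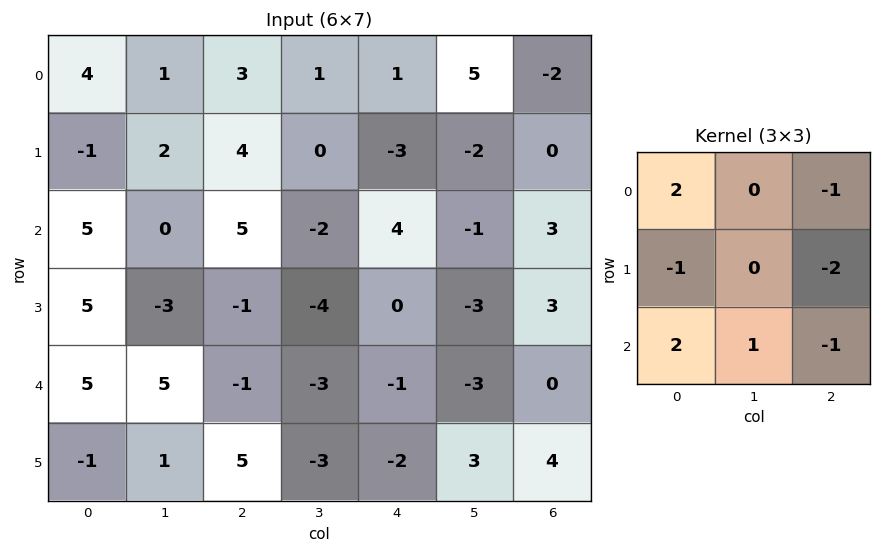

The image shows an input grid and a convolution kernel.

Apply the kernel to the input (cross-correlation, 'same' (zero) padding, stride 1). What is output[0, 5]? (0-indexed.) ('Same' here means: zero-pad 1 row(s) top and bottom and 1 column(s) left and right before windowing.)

The receptive field on the zero-padded input at this output position is [0 0 0 / 1 5 -2 / -3 -2 0]. Elementwise product with the kernel and sum: 0·2 + 0·-1 + 1·-1 + -2·-2 + -3·2 + -2·1 + 0·-1.

-5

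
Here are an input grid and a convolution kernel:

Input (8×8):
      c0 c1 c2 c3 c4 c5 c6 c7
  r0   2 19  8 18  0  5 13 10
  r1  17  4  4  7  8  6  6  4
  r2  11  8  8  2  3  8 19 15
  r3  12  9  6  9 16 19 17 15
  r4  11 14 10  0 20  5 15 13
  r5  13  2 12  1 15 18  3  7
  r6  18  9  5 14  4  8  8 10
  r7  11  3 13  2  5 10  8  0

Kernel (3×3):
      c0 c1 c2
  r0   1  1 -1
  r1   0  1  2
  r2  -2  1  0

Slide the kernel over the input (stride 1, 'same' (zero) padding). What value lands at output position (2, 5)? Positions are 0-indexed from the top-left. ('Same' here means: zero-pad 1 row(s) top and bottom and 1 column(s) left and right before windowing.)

The receptive field on the zero-padded input at this output position is [8 6 6 / 3 8 19 / 16 19 17]. Elementwise product with the kernel and sum: 8·1 + 6·1 + 6·-1 + 8·1 + 19·2 + 16·-2 + 19·1.

41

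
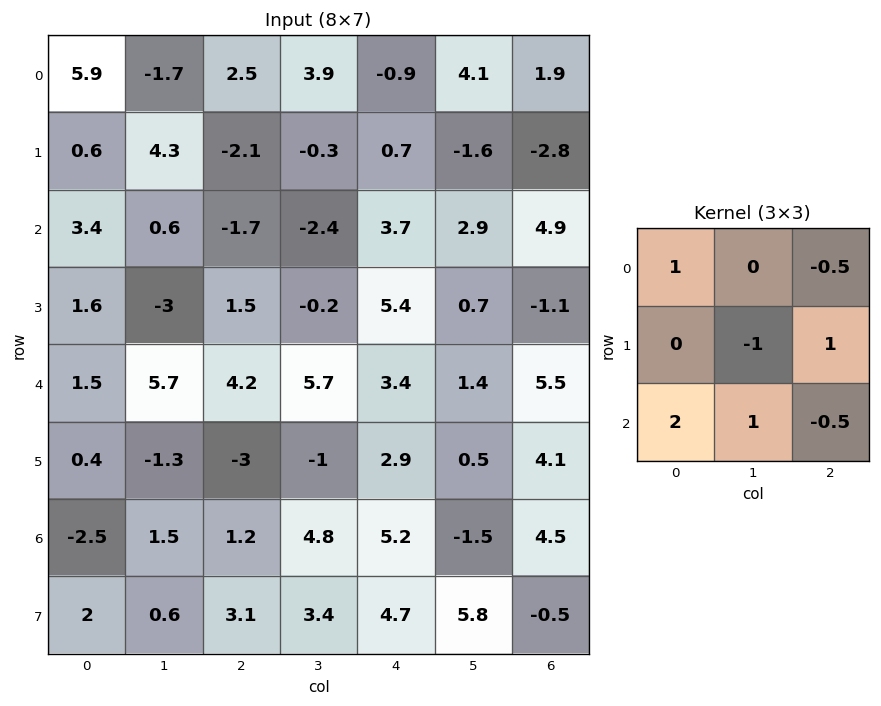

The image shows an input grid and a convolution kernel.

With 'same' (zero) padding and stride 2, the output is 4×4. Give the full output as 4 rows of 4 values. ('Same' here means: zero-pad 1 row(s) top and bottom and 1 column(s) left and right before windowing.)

-9.15 8.05 5.9 -7.9
-1.85 -0.65 4.35 -6.2
6.75 -6.5 -1.9 0.3
6.35 5.4 0.65 7.1

Output[0,0]: The receptive field on the zero-padded input at this output position is [0 0 0 / 0 5.9 -1.7 / 0 0.6 4.3]. Elementwise product with the kernel and sum: 0·1 + 0·-0.5 + 5.9·-1 + -1.7·1 + 0·2 + 0.6·1 + 4.3·-0.5.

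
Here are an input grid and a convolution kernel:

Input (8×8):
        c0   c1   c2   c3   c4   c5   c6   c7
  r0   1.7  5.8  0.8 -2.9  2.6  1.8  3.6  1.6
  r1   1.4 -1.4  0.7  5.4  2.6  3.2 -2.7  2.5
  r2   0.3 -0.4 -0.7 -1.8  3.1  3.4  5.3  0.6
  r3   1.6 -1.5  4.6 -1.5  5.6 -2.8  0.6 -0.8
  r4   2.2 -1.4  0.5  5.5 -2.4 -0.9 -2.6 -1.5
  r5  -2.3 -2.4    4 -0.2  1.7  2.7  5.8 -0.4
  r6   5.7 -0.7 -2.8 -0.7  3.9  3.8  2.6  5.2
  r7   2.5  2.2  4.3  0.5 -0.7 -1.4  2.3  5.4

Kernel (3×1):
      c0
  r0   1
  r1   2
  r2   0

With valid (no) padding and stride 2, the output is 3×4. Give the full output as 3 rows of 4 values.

4.5 2.2 7.8 -1.8
3.5 8.5 14.3 6.5
-2.4 8.5 1 9

Output[0,0]: The receptive field on the input at this output position is [1.7 / 1.4 / 0.3]. Elementwise product with the kernel and sum: 1.7·1 + 1.4·2.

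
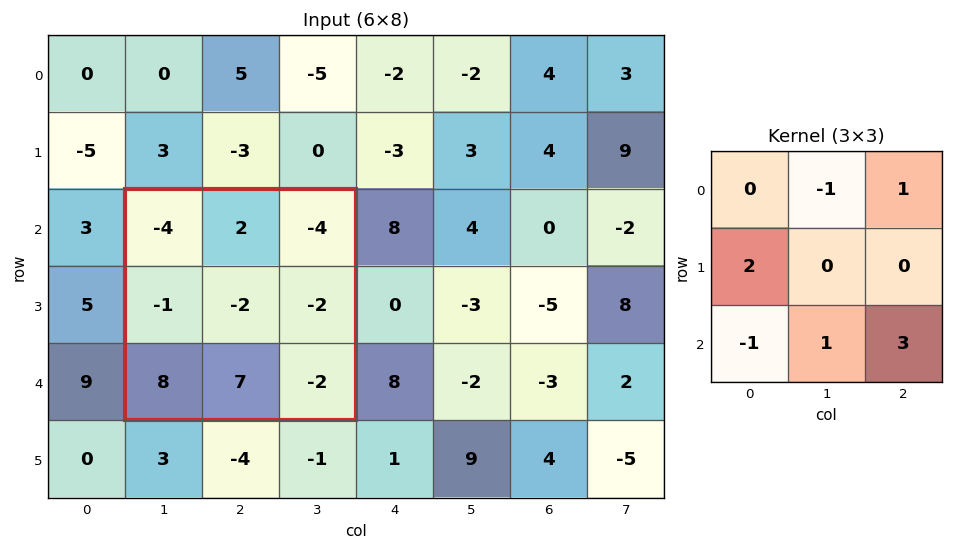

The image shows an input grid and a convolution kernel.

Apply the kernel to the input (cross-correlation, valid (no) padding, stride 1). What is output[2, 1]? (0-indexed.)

The receptive field on the input at this output position is [-4 2 -4 / -1 -2 -2 / 8 7 -2]. Elementwise product with the kernel and sum: 2·-1 + -4·1 + -1·2 + 8·-1 + 7·1 + -2·3.

-15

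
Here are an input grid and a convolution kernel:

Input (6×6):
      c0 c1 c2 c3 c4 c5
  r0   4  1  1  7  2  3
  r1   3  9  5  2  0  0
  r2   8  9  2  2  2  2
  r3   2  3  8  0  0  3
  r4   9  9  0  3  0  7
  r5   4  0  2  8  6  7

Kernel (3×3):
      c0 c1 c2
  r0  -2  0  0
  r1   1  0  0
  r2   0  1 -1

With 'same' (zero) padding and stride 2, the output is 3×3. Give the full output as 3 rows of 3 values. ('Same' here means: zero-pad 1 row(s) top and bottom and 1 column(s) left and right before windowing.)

-6 4 7
-1 -1 -5
4 -3 2

Output[0,0]: The receptive field on the zero-padded input at this output position is [0 0 0 / 0 4 1 / 0 3 9]. Elementwise product with the kernel and sum: 0·-2 + 0·1 + 3·1 + 9·-1.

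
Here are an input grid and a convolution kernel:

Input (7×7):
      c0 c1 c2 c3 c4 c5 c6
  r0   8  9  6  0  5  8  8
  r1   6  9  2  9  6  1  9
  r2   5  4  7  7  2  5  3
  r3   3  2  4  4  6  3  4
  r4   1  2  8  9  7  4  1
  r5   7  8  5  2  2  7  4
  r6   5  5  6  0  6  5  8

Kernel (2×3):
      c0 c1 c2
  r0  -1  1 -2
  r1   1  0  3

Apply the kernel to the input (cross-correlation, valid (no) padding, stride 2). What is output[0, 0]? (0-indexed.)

The receptive field on the input at this output position is [8 9 6 / 6 9 2]. Elementwise product with the kernel and sum: 8·-1 + 9·1 + 6·-2 + 6·1 + 2·3.

1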